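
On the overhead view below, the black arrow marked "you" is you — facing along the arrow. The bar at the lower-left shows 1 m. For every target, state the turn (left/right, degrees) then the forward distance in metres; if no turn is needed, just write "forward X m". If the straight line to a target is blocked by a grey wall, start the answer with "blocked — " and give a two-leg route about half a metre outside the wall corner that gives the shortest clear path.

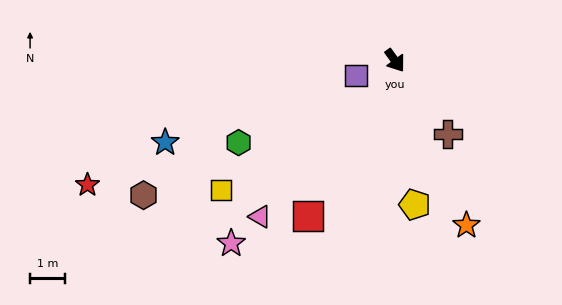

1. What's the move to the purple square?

turn right 105°, forward 1.2 m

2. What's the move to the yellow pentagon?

turn right 28°, forward 4.1 m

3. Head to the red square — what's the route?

turn right 65°, forward 5.1 m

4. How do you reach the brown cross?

forward 2.6 m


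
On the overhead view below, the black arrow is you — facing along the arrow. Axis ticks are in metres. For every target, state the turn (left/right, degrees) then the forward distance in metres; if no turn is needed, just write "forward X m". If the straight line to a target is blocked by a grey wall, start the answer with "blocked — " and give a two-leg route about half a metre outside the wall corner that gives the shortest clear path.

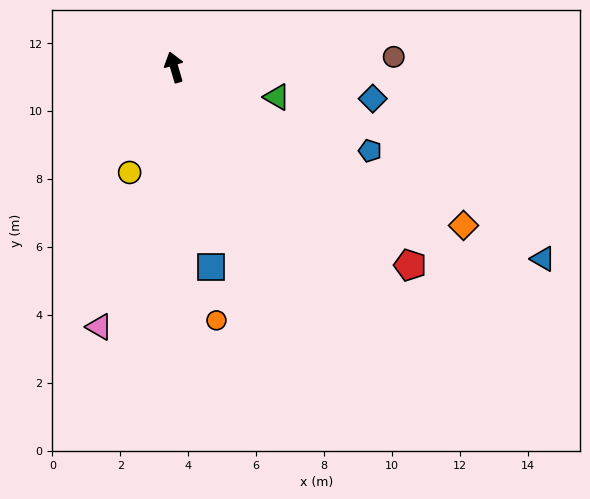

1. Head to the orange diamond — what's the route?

turn right 135°, forward 9.7 m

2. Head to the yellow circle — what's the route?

turn left 141°, forward 3.4 m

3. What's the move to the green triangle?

turn right 123°, forward 3.1 m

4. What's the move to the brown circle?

turn right 104°, forward 6.5 m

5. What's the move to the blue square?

turn left 174°, forward 6.0 m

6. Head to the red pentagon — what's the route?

turn right 146°, forward 9.1 m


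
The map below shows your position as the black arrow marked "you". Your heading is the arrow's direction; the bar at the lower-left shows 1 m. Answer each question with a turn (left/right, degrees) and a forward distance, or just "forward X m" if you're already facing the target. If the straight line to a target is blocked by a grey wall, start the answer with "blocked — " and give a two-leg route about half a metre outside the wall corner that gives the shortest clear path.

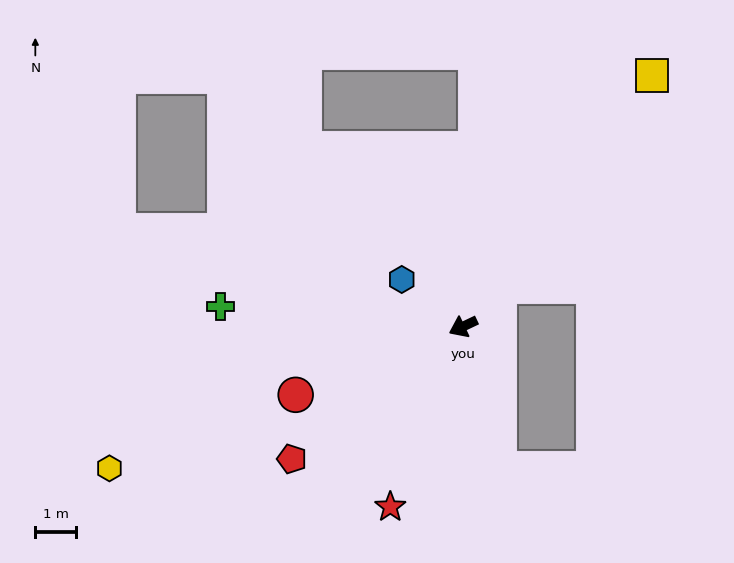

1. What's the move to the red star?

turn left 43°, forward 4.8 m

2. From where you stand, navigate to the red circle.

turn right 3°, forward 4.4 m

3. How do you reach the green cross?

turn right 30°, forward 6.0 m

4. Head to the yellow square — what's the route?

turn right 152°, forward 7.7 m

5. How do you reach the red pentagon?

turn left 12°, forward 5.3 m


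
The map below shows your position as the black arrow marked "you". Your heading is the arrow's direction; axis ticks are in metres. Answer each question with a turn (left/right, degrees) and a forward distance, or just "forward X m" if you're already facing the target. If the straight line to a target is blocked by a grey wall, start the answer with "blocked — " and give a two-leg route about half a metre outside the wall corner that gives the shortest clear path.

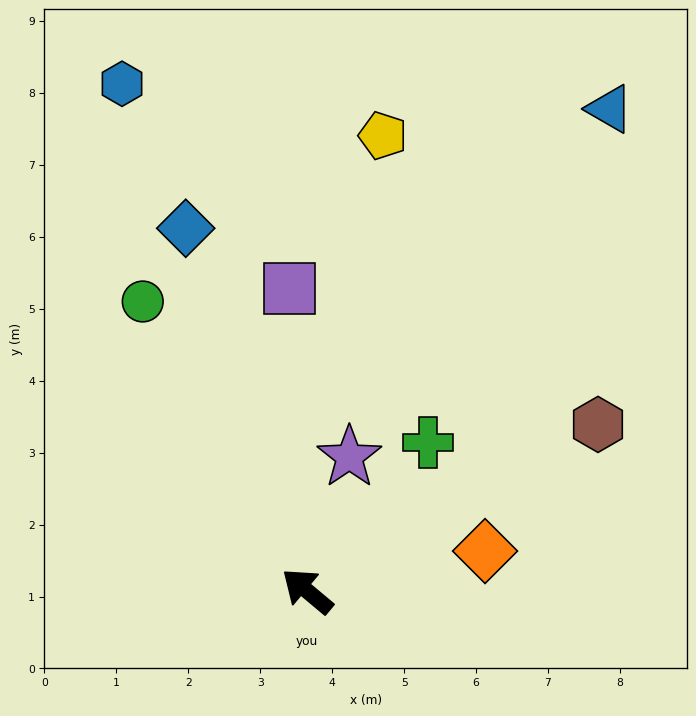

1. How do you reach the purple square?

turn right 47°, forward 4.2 m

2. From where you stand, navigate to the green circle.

turn right 21°, forward 4.6 m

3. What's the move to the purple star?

turn right 68°, forward 2.0 m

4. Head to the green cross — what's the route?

turn right 89°, forward 2.7 m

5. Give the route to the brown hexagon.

turn right 110°, forward 4.7 m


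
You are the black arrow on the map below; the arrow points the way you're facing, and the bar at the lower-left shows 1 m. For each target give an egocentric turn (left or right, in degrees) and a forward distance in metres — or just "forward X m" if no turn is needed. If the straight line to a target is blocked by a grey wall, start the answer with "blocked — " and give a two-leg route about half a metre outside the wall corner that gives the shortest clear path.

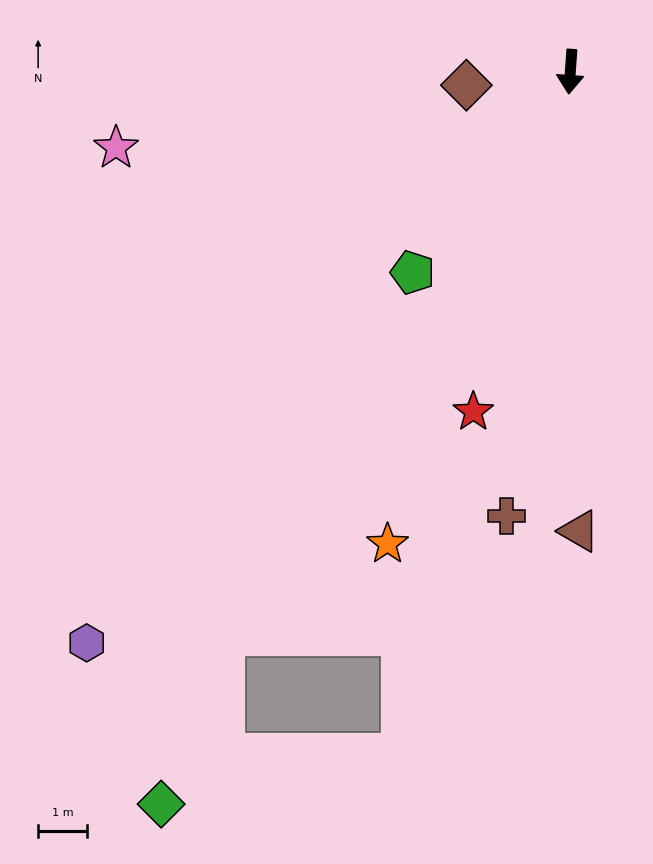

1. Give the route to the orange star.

turn right 17°, forward 10.5 m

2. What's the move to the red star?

turn right 12°, forward 7.3 m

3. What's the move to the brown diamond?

turn right 79°, forward 2.2 m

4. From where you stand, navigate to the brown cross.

turn right 4°, forward 9.3 m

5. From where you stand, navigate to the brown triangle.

turn left 5°, forward 9.5 m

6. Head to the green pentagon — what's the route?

turn right 34°, forward 5.3 m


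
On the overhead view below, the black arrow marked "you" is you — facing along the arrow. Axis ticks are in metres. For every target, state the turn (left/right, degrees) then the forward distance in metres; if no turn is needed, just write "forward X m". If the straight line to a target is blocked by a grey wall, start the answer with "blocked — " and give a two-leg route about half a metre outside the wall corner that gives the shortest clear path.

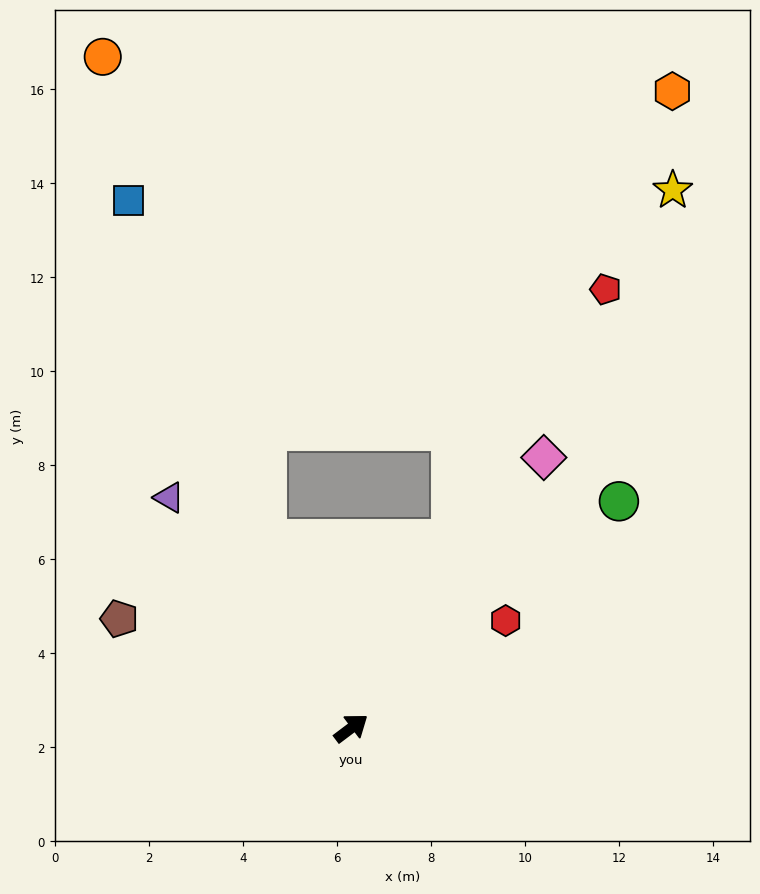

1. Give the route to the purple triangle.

turn left 91°, forward 6.2 m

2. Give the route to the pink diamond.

turn left 18°, forward 7.1 m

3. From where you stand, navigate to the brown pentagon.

turn left 118°, forward 5.5 m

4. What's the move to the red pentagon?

turn left 23°, forward 10.8 m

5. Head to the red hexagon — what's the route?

turn right 2°, forward 4.0 m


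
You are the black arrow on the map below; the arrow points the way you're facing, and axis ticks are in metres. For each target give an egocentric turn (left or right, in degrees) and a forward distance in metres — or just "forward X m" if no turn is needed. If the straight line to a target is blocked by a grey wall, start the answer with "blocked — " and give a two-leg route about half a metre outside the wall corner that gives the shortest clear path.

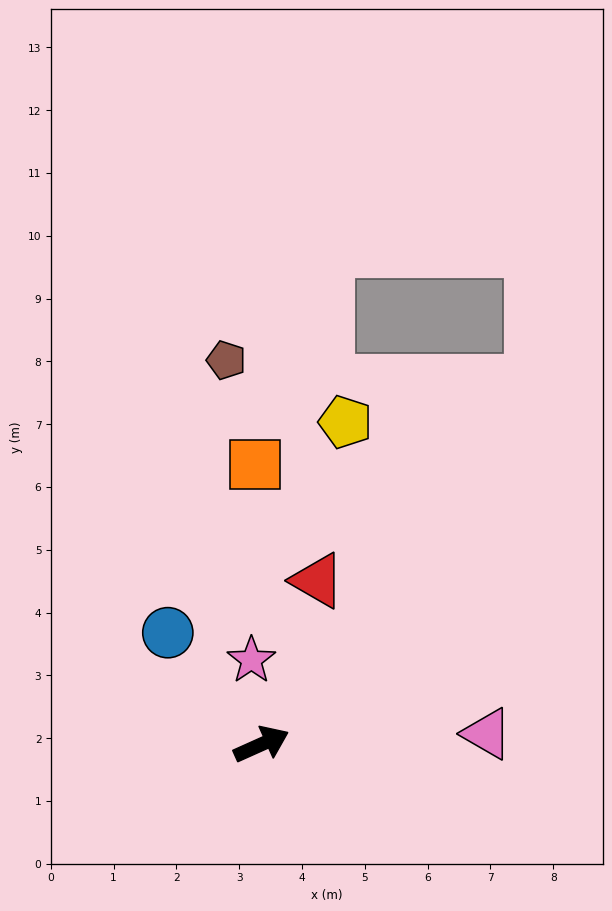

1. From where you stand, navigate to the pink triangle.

turn right 21°, forward 3.6 m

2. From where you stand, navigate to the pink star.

turn left 73°, forward 1.4 m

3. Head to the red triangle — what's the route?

turn left 47°, forward 2.8 m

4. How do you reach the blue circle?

turn left 106°, forward 2.3 m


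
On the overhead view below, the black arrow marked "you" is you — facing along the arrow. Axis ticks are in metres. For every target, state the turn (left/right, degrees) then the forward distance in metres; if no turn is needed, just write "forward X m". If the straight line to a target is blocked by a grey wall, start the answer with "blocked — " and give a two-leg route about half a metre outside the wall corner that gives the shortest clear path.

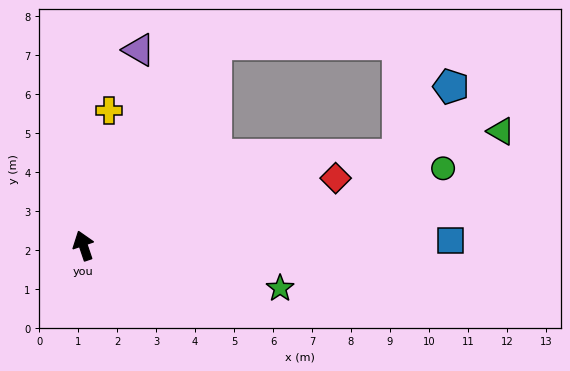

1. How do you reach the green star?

turn right 121°, forward 5.2 m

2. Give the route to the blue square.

turn right 108°, forward 9.4 m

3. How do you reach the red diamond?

turn right 94°, forward 6.7 m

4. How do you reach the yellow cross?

turn right 29°, forward 3.5 m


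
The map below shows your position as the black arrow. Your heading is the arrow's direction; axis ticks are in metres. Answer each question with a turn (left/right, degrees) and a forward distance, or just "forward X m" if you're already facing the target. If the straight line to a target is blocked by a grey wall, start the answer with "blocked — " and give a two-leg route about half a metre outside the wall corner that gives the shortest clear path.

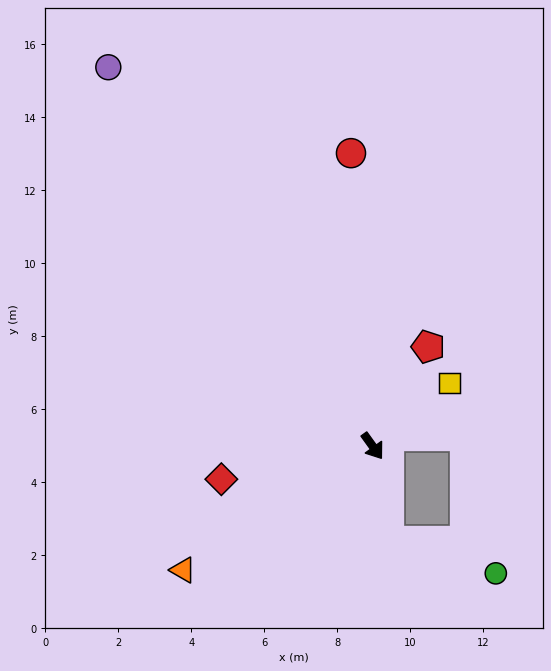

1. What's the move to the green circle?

blocked — turn right 26°, forward 2.6 m, then turn left 64°, forward 3.1 m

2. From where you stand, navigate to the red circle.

turn left 148°, forward 8.0 m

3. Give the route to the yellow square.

turn left 94°, forward 2.7 m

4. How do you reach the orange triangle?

turn right 93°, forward 6.2 m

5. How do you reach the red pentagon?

turn left 115°, forward 3.1 m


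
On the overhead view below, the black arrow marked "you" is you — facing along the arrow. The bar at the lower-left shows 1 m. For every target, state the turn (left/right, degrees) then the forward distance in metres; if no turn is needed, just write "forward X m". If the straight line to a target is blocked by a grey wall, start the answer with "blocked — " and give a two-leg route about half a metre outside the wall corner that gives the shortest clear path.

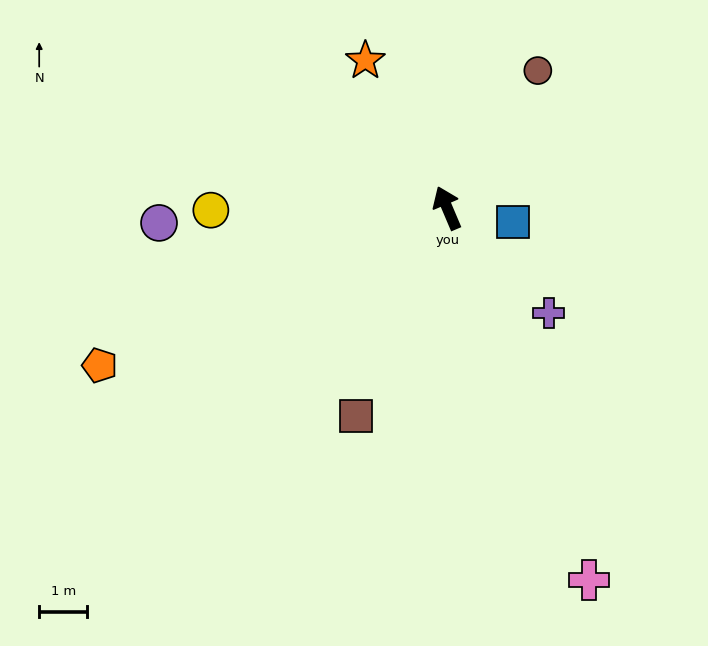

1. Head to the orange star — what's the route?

turn left 6°, forward 3.5 m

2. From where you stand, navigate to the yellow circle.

turn left 68°, forward 4.9 m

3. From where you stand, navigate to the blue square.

turn right 125°, forward 1.4 m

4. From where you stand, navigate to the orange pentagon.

turn left 91°, forward 7.9 m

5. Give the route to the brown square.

turn left 133°, forward 4.7 m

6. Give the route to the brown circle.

turn right 56°, forward 3.4 m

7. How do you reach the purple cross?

turn right 159°, forward 3.0 m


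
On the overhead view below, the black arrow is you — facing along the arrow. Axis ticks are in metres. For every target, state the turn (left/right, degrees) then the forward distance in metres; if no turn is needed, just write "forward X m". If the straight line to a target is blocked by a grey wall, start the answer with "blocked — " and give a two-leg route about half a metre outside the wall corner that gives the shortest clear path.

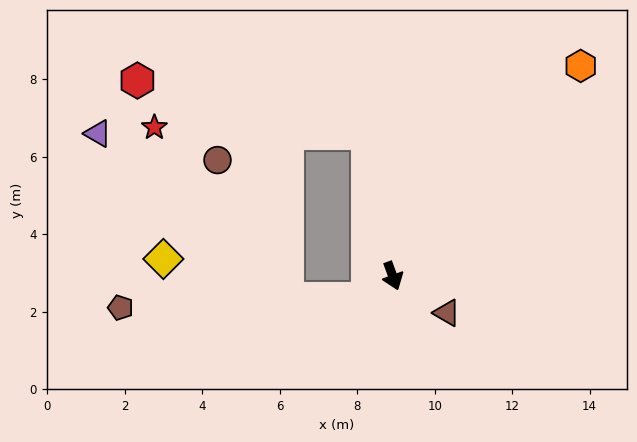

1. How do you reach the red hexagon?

blocked — turn left 170°, forward 3.7 m, then turn left 67°, forward 6.1 m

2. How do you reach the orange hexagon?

turn left 118°, forward 7.3 m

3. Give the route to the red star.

blocked — turn left 170°, forward 3.7 m, then turn left 78°, forward 5.5 m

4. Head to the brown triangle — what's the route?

turn left 36°, forward 1.7 m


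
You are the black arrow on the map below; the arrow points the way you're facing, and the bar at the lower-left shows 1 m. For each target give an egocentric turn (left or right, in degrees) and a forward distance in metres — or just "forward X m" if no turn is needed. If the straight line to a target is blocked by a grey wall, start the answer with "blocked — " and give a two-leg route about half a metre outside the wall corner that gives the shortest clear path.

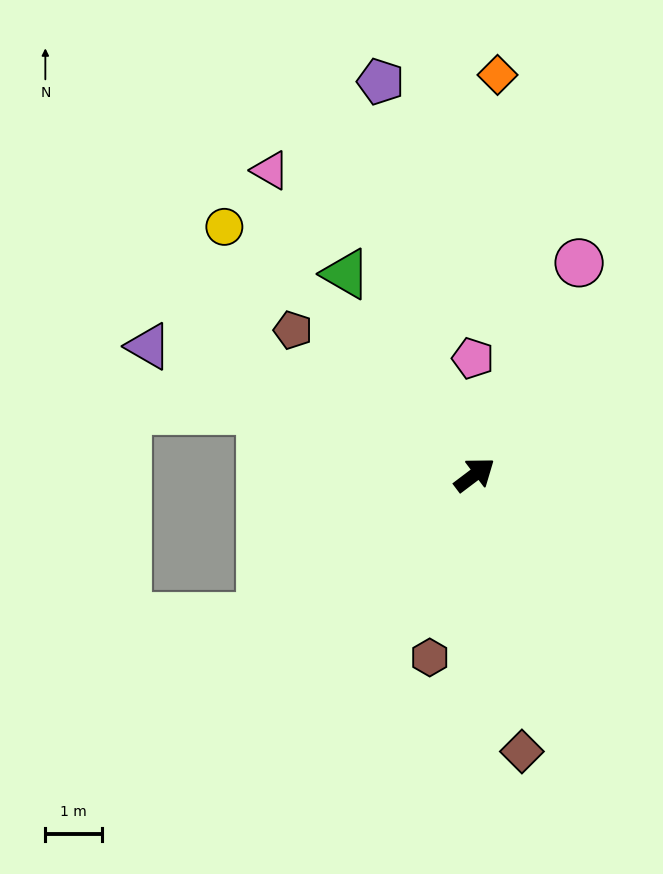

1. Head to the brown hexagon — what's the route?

turn right 141°, forward 3.3 m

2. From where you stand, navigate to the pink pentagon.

turn left 54°, forward 2.0 m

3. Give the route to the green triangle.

turn left 86°, forward 4.2 m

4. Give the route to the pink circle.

turn left 27°, forward 4.1 m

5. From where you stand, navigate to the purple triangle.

turn left 121°, forward 6.1 m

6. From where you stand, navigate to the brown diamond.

turn right 117°, forward 4.9 m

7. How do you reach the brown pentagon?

turn left 104°, forward 4.1 m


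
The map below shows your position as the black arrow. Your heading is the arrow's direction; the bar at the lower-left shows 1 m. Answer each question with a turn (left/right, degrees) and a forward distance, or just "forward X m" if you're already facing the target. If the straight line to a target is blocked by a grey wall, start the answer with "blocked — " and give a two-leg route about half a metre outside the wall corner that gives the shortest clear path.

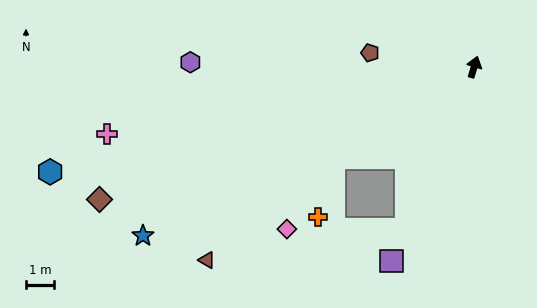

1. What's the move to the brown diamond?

turn left 126°, forward 14.3 m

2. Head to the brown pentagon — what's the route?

turn left 99°, forward 3.8 m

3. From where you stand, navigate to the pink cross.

turn left 117°, forward 13.4 m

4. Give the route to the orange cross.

blocked — turn left 140°, forward 6.0 m, then turn left 42°, forward 2.2 m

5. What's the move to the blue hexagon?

turn left 121°, forward 15.7 m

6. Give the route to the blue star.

turn left 134°, forward 13.4 m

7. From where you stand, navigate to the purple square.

turn left 174°, forward 7.6 m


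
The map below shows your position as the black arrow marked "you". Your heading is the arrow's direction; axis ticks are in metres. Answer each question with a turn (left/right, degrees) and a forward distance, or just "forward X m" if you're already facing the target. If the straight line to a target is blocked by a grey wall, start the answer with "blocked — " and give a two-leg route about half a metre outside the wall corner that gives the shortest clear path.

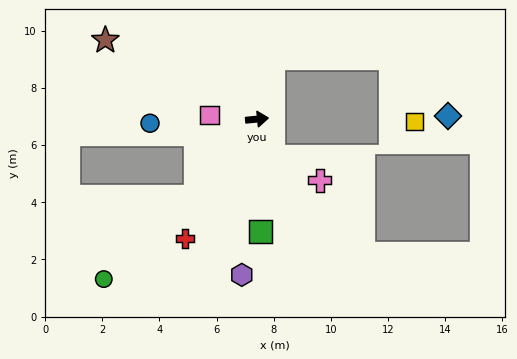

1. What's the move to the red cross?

turn right 127°, forward 4.9 m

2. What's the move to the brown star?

turn left 147°, forward 6.0 m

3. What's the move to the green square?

turn right 94°, forward 3.9 m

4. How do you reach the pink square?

turn left 170°, forward 1.7 m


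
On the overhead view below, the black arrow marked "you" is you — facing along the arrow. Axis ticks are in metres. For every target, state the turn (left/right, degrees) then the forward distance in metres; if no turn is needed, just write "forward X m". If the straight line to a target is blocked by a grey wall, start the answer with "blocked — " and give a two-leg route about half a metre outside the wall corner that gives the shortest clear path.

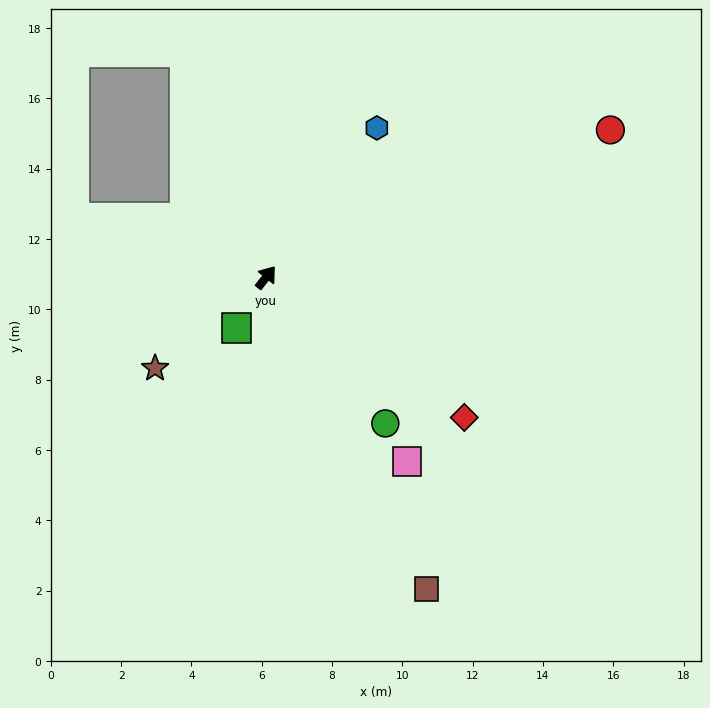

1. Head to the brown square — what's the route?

turn right 115°, forward 10.0 m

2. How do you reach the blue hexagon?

forward 5.3 m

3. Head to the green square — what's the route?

turn right 172°, forward 1.7 m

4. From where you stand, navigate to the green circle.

turn right 103°, forward 5.4 m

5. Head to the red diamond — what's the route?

turn right 87°, forward 6.9 m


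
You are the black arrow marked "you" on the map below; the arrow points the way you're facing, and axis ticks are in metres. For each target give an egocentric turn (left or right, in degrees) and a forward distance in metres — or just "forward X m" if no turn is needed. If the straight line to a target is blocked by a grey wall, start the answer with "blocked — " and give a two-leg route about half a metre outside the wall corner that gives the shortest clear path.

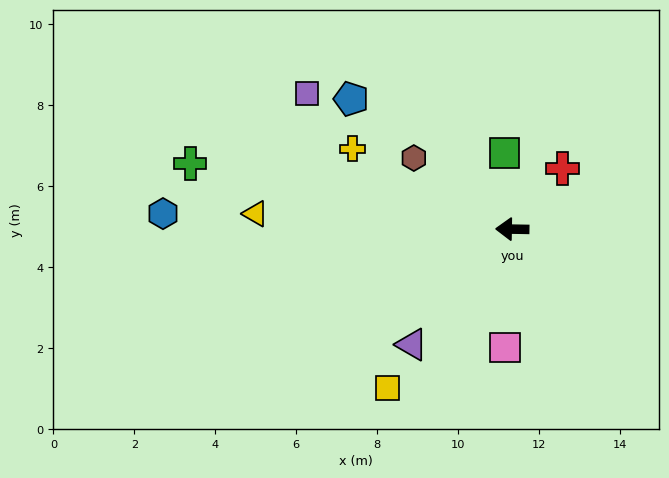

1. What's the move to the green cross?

turn right 11°, forward 8.1 m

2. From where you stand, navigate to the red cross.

turn right 129°, forward 1.9 m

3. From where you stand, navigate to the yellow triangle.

turn right 2°, forward 6.4 m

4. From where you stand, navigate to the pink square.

turn left 87°, forward 2.9 m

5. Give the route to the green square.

turn right 83°, forward 1.9 m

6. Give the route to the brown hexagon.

turn right 35°, forward 3.0 m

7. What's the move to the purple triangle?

turn left 50°, forward 3.8 m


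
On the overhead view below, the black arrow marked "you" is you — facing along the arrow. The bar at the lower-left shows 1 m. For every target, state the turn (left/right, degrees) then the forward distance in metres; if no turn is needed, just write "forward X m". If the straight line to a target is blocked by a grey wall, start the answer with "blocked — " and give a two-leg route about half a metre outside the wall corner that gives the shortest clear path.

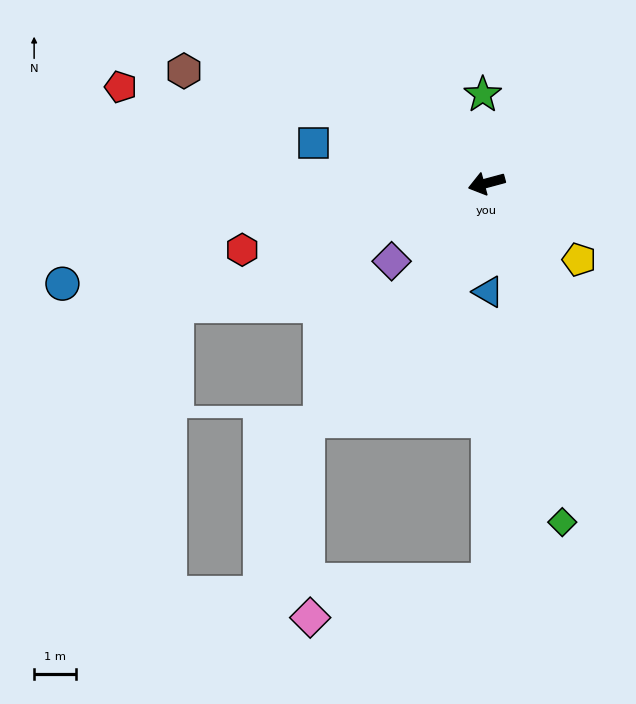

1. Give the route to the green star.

turn right 103°, forward 2.1 m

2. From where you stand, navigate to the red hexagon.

forward 6.1 m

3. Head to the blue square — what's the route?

turn right 28°, forward 4.3 m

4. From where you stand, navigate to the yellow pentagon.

turn left 125°, forward 2.9 m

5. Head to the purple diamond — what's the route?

turn left 24°, forward 3.0 m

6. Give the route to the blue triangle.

turn left 76°, forward 2.6 m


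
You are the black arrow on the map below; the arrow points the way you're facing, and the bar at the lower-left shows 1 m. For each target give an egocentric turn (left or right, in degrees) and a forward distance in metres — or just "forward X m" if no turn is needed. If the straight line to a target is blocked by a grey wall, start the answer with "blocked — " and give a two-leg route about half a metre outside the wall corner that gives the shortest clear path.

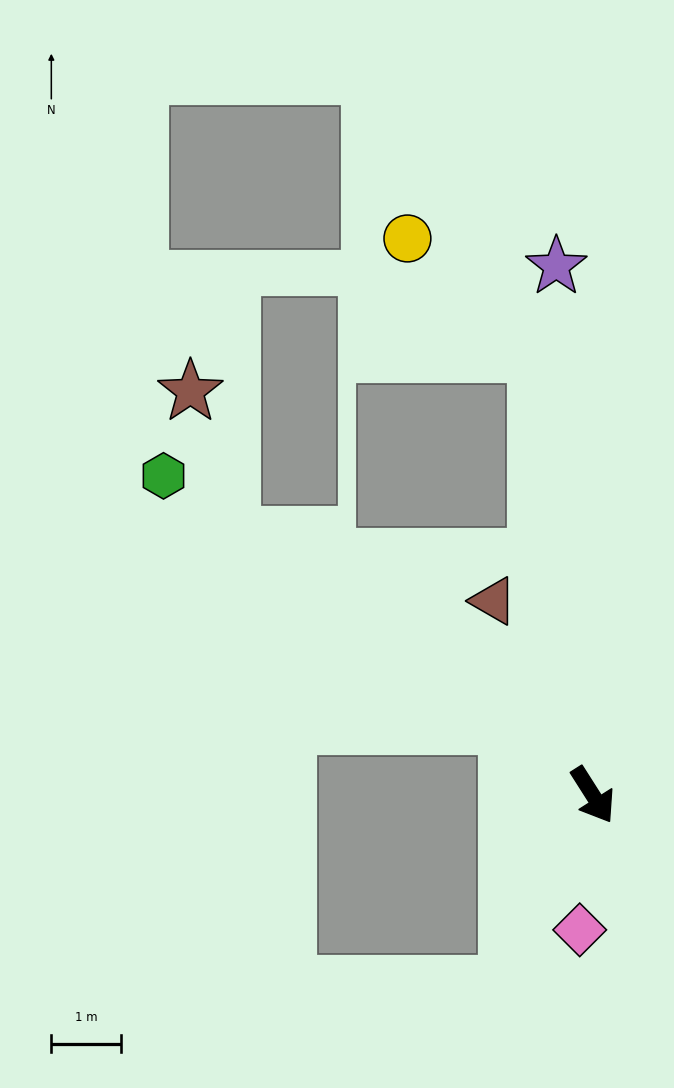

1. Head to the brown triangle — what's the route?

turn left 175°, forward 3.1 m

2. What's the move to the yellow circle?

blocked — turn left 155°, forward 6.4 m, then turn left 41°, forward 2.5 m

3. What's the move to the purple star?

turn left 152°, forward 7.6 m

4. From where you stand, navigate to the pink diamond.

turn right 38°, forward 1.9 m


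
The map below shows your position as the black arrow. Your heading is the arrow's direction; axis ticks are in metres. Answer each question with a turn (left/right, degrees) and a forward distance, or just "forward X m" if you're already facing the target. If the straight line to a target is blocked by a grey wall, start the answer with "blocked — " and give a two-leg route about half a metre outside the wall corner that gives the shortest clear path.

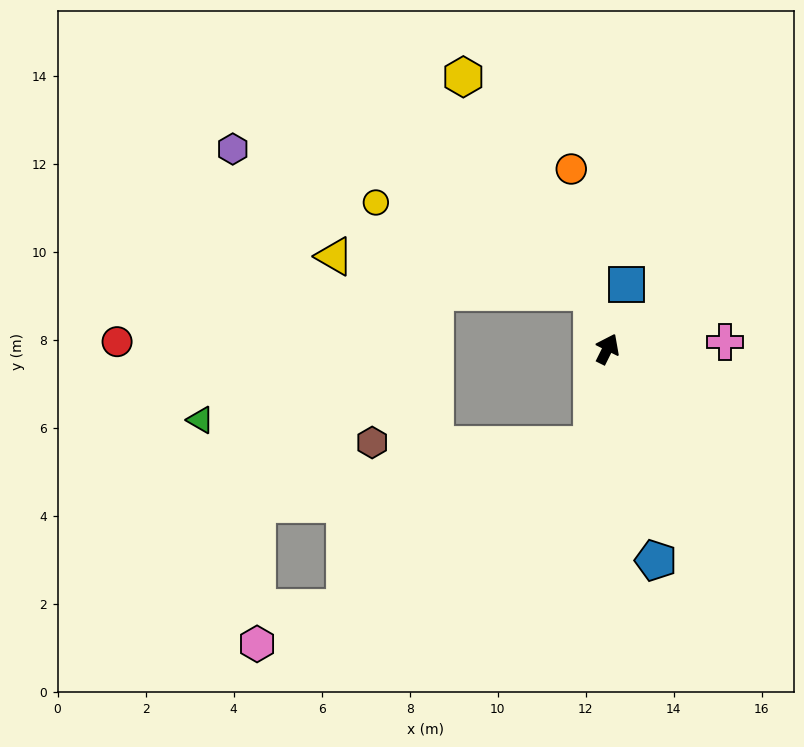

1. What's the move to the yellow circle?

blocked — turn left 42°, forward 1.3 m, then turn left 52°, forward 5.3 m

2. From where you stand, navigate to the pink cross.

turn right 60°, forward 2.7 m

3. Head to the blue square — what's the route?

turn left 10°, forward 1.5 m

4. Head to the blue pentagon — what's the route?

turn right 141°, forward 4.9 m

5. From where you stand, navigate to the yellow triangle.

blocked — turn left 42°, forward 1.3 m, then turn left 67°, forward 5.9 m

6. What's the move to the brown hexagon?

blocked — turn right 163°, forward 2.2 m, then turn right 81°, forward 5.0 m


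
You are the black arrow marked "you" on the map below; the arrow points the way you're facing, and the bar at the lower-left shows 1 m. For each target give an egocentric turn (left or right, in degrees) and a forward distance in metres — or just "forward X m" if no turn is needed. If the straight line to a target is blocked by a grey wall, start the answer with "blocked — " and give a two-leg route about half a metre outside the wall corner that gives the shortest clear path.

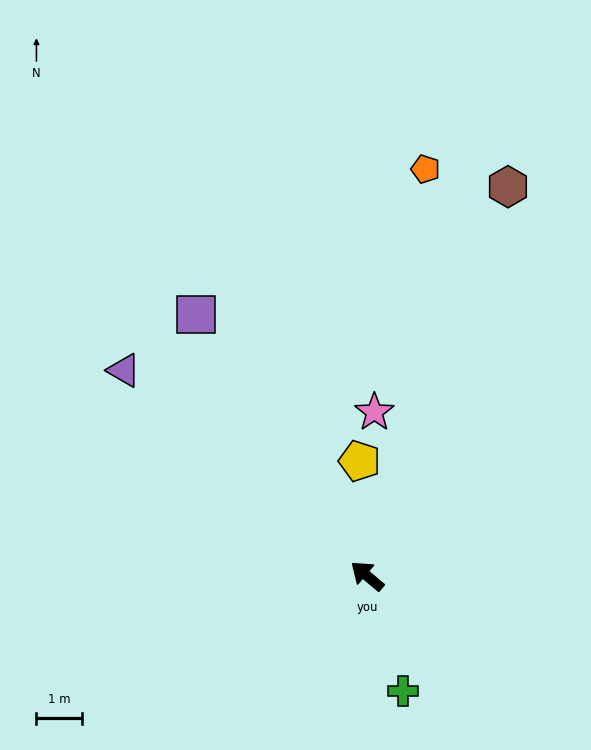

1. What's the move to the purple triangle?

forward 7.0 m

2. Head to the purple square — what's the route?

turn right 17°, forward 6.9 m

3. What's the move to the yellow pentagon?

turn right 46°, forward 2.5 m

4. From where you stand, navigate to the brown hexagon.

turn right 70°, forward 9.1 m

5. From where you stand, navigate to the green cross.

turn left 147°, forward 2.7 m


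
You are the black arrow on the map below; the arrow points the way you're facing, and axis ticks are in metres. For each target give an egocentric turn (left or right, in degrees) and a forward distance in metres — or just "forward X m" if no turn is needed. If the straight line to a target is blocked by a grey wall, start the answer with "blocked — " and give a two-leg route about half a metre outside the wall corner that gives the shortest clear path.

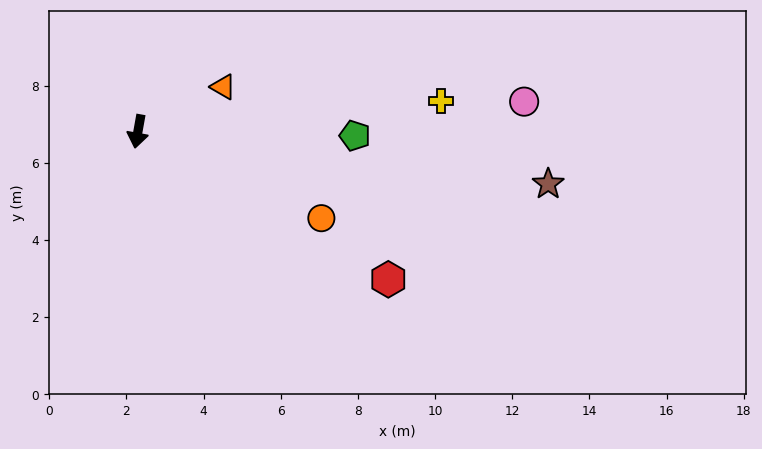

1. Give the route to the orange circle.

turn left 75°, forward 5.3 m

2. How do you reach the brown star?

turn left 93°, forward 10.7 m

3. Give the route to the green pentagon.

turn left 99°, forward 5.6 m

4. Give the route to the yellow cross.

turn left 106°, forward 7.9 m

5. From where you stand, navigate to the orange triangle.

turn left 128°, forward 2.5 m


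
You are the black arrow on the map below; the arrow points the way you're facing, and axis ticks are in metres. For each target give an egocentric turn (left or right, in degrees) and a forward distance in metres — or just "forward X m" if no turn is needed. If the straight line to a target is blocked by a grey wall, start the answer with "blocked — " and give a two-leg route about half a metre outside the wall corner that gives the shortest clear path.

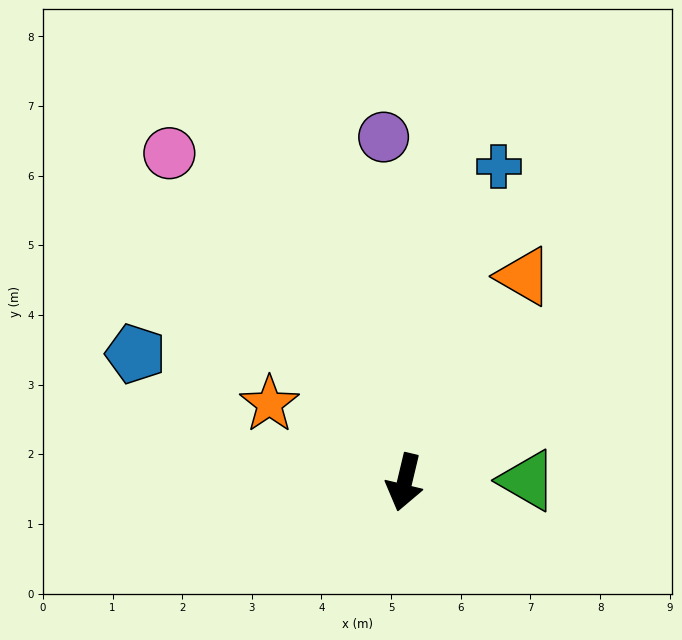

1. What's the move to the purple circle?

turn right 163°, forward 5.0 m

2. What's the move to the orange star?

turn right 107°, forward 2.2 m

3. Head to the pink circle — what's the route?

turn right 131°, forward 5.8 m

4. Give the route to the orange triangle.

turn left 163°, forward 3.4 m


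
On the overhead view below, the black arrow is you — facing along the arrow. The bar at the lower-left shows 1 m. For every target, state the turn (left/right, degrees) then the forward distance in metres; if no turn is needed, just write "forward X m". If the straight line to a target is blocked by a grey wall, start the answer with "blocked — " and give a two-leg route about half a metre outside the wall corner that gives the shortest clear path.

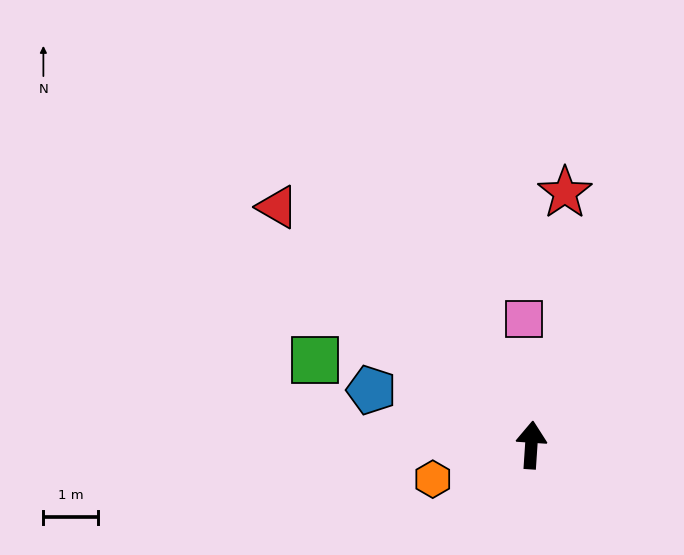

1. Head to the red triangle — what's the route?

turn left 51°, forward 6.4 m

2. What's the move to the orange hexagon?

turn left 113°, forward 1.9 m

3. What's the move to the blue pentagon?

turn left 75°, forward 3.1 m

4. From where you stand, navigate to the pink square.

turn left 7°, forward 2.3 m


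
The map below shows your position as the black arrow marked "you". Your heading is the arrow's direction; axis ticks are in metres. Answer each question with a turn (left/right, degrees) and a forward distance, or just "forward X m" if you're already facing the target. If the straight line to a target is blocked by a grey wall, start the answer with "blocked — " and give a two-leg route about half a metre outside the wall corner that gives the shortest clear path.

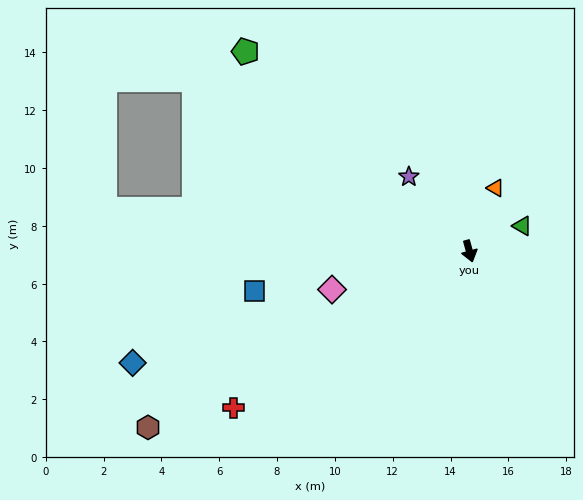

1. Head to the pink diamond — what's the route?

turn right 90°, forward 4.9 m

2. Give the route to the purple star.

turn right 156°, forward 3.3 m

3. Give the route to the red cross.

turn right 72°, forward 9.8 m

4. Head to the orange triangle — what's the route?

turn left 142°, forward 2.4 m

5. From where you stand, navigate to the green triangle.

turn left 100°, forward 2.0 m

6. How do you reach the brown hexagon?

turn right 77°, forward 12.7 m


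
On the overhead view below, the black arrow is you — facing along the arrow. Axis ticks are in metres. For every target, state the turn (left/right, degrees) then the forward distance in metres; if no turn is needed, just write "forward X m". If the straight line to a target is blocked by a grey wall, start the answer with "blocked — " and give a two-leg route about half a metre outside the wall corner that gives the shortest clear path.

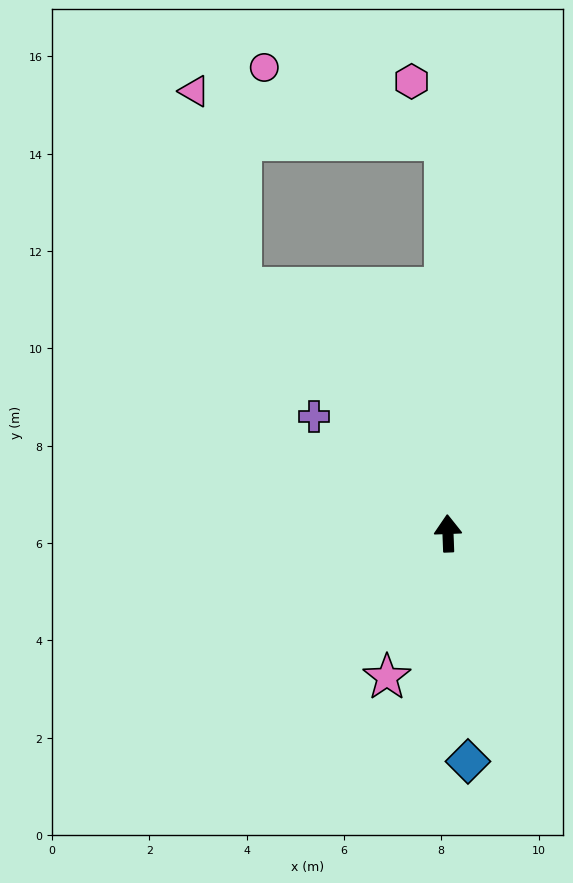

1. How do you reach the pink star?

turn left 155°, forward 3.2 m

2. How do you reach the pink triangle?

blocked — turn left 38°, forward 6.6 m, then turn right 27°, forward 4.2 m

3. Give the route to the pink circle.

blocked — forward 8.1 m, then turn left 66°, forward 4.0 m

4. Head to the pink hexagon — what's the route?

blocked — forward 8.1 m, then turn left 28°, forward 1.4 m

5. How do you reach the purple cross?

turn left 47°, forward 3.7 m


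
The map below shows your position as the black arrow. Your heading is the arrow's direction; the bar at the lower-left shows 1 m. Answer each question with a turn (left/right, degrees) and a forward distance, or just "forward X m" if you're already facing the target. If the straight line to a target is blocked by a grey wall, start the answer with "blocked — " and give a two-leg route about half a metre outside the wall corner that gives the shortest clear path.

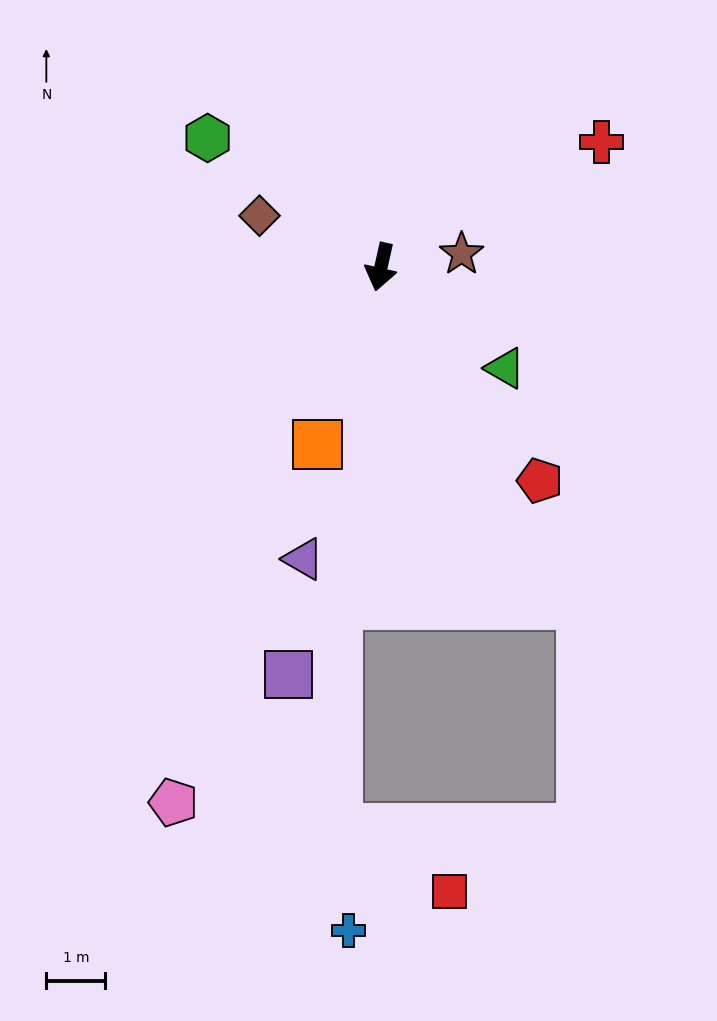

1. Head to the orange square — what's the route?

turn right 7°, forward 3.2 m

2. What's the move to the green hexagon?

turn right 114°, forward 3.7 m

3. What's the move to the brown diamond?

turn right 100°, forward 2.2 m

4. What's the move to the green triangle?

turn left 63°, forward 2.7 m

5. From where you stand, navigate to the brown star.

turn left 112°, forward 1.4 m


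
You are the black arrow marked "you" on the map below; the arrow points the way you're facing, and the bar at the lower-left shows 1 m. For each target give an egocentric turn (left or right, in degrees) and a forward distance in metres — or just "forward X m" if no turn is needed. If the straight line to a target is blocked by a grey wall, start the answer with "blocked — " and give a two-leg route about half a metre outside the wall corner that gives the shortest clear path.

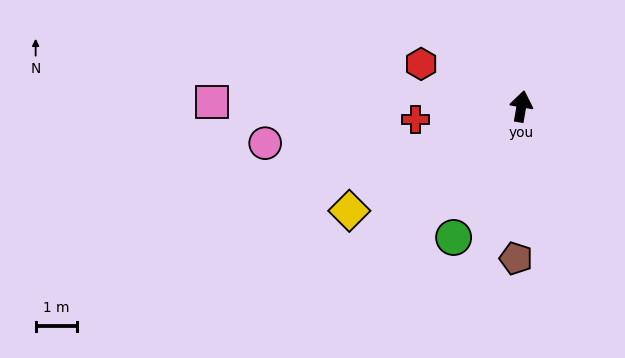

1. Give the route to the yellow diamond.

turn left 131°, forward 4.9 m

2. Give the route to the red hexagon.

turn left 77°, forward 2.6 m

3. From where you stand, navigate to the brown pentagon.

turn right 172°, forward 3.7 m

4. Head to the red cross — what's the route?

turn left 107°, forward 2.6 m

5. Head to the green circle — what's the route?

turn left 162°, forward 3.6 m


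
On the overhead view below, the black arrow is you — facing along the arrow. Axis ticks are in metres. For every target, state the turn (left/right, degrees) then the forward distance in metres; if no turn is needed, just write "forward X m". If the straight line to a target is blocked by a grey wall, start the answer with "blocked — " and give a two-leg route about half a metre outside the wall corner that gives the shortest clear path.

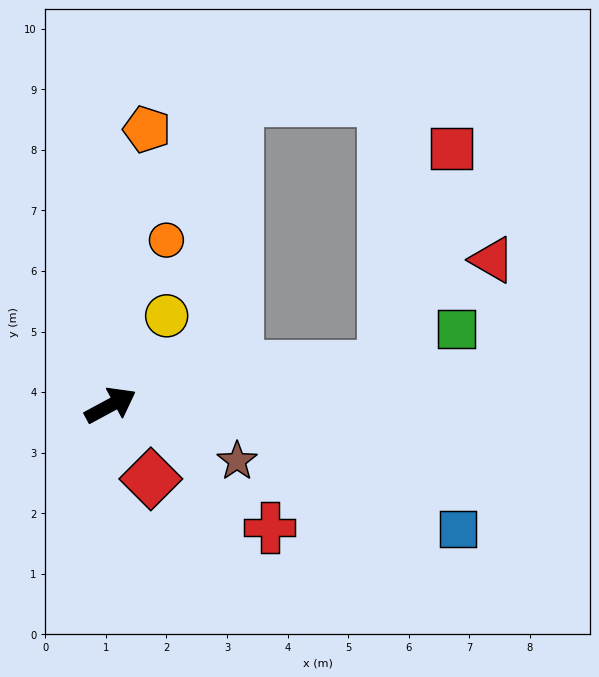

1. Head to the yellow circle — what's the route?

turn left 30°, forward 1.7 m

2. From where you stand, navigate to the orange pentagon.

turn left 54°, forward 4.6 m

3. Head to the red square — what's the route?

blocked — turn right 20°, forward 4.6 m, then turn left 64°, forward 3.8 m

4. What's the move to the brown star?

turn right 52°, forward 2.3 m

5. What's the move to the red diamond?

turn right 90°, forward 1.4 m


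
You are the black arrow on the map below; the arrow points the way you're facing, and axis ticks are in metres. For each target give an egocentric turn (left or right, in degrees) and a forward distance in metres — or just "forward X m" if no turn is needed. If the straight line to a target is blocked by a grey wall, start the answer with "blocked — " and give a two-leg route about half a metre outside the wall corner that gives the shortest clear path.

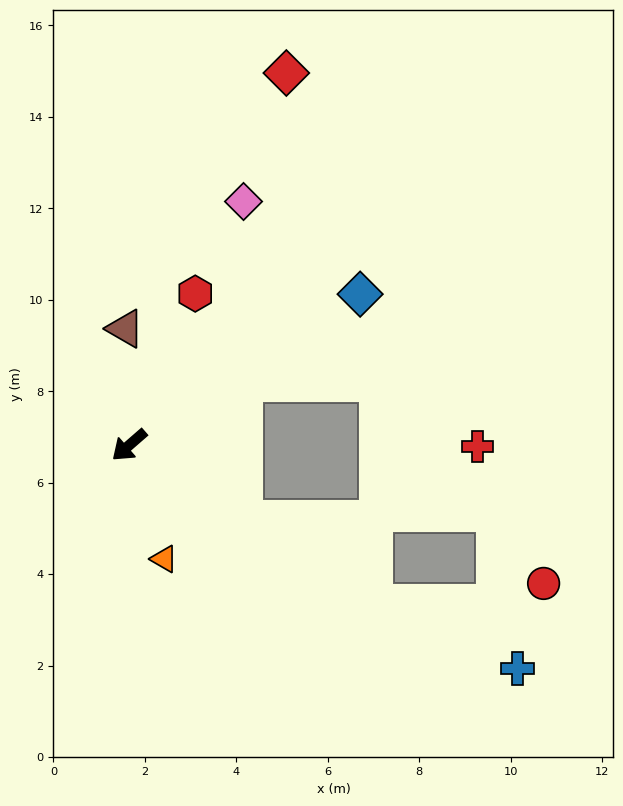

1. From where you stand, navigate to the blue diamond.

turn left 172°, forward 6.0 m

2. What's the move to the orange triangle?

turn left 66°, forward 2.6 m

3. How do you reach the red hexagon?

turn right 155°, forward 3.6 m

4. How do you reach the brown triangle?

turn right 129°, forward 2.6 m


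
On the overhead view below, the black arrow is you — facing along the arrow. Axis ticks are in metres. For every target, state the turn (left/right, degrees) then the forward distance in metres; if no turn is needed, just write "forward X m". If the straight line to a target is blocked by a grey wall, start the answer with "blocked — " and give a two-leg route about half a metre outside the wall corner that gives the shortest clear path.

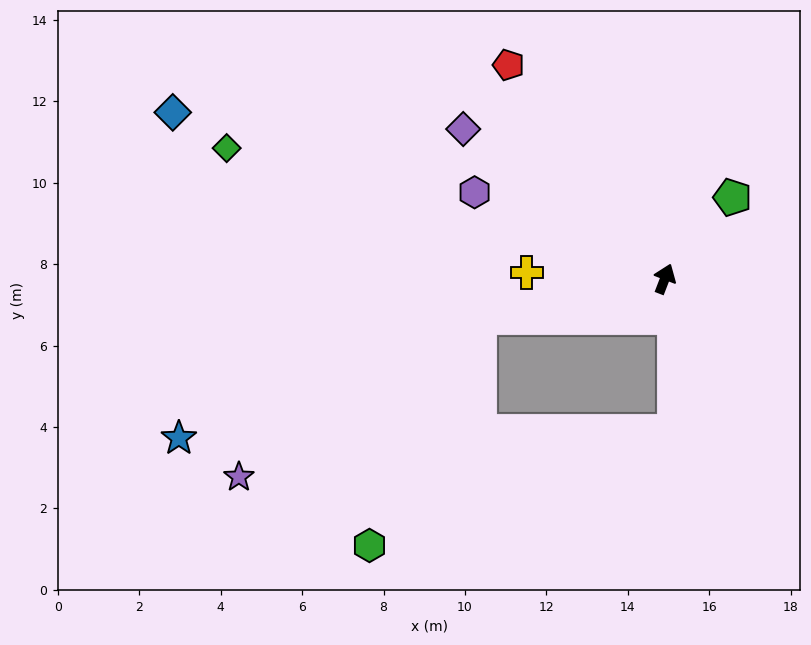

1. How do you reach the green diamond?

turn left 94°, forward 11.2 m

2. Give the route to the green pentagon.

turn right 19°, forward 2.6 m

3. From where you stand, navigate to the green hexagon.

blocked — turn left 123°, forward 4.6 m, then turn left 52°, forward 6.2 m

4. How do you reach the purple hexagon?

turn left 87°, forward 5.1 m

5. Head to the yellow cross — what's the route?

turn left 108°, forward 3.4 m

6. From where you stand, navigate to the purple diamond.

turn left 74°, forward 6.2 m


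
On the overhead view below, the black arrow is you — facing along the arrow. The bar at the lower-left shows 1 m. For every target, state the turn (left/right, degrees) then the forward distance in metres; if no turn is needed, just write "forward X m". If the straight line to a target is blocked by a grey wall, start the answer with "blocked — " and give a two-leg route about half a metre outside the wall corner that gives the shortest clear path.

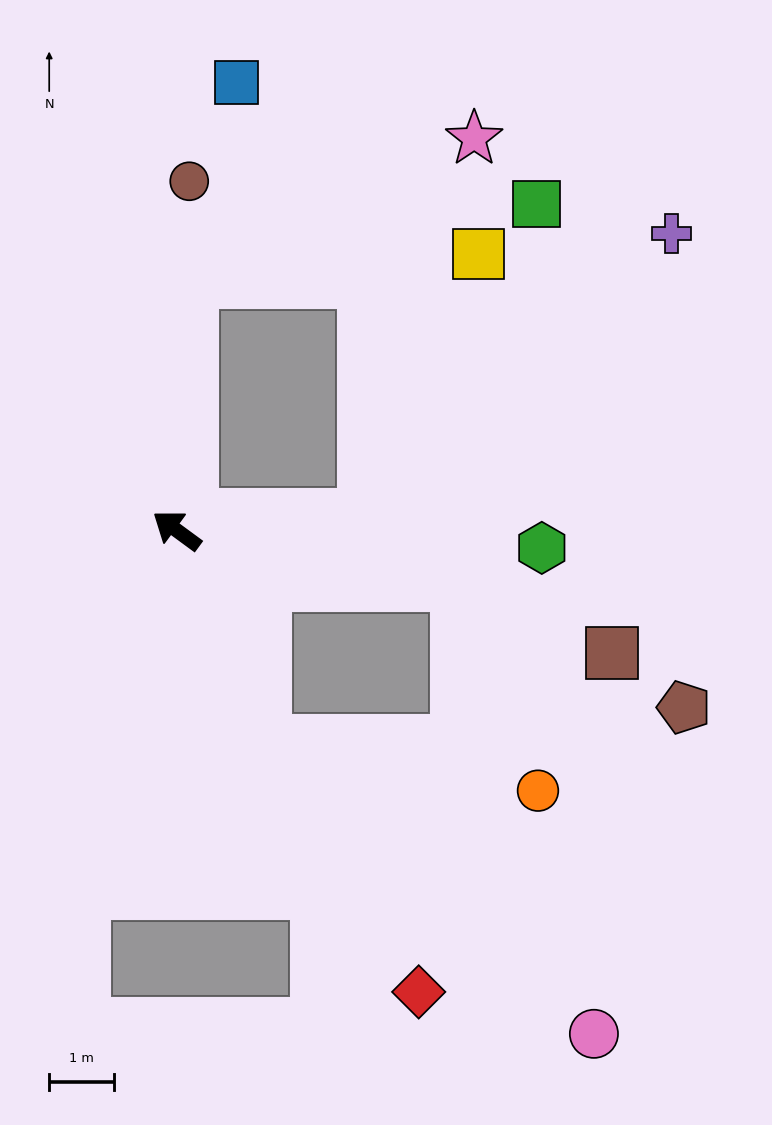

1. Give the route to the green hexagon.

turn right 146°, forward 5.6 m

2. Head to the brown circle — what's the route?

turn right 56°, forward 5.4 m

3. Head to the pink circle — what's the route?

blocked — turn left 149°, forward 3.5 m, then turn left 26°, forward 6.8 m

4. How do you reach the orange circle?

blocked — turn left 149°, forward 3.5 m, then turn left 57°, forward 4.3 m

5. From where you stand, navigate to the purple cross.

blocked — turn right 139°, forward 2.9 m, then turn left 38°, forward 6.4 m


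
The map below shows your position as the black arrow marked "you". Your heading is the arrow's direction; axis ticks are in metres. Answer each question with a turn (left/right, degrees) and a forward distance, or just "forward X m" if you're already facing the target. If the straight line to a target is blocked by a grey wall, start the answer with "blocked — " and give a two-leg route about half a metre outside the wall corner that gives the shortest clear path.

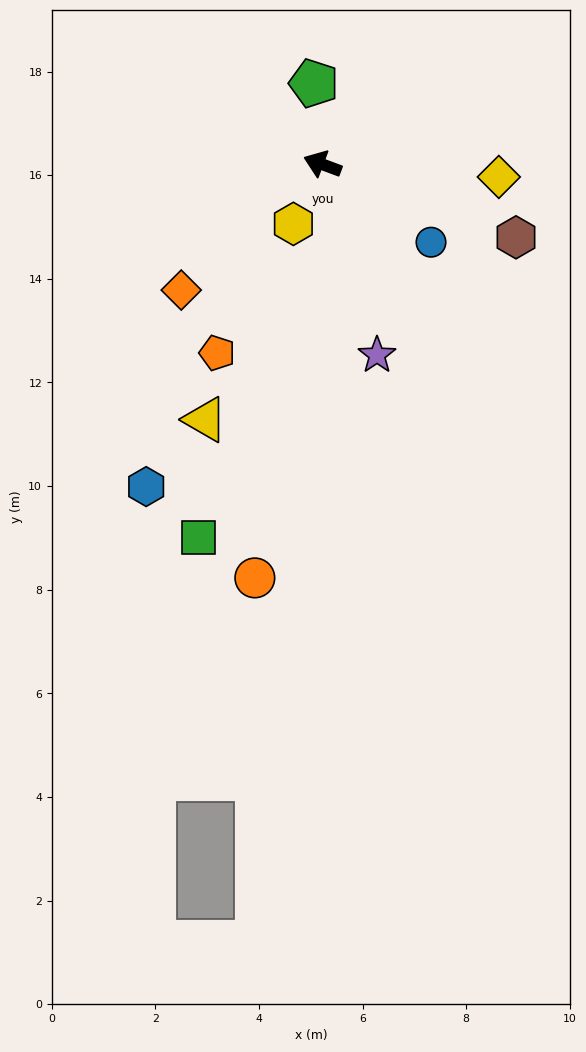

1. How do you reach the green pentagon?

turn right 63°, forward 1.6 m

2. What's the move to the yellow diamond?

turn right 164°, forward 3.4 m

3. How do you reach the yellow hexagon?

turn left 84°, forward 1.3 m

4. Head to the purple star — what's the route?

turn left 126°, forward 3.8 m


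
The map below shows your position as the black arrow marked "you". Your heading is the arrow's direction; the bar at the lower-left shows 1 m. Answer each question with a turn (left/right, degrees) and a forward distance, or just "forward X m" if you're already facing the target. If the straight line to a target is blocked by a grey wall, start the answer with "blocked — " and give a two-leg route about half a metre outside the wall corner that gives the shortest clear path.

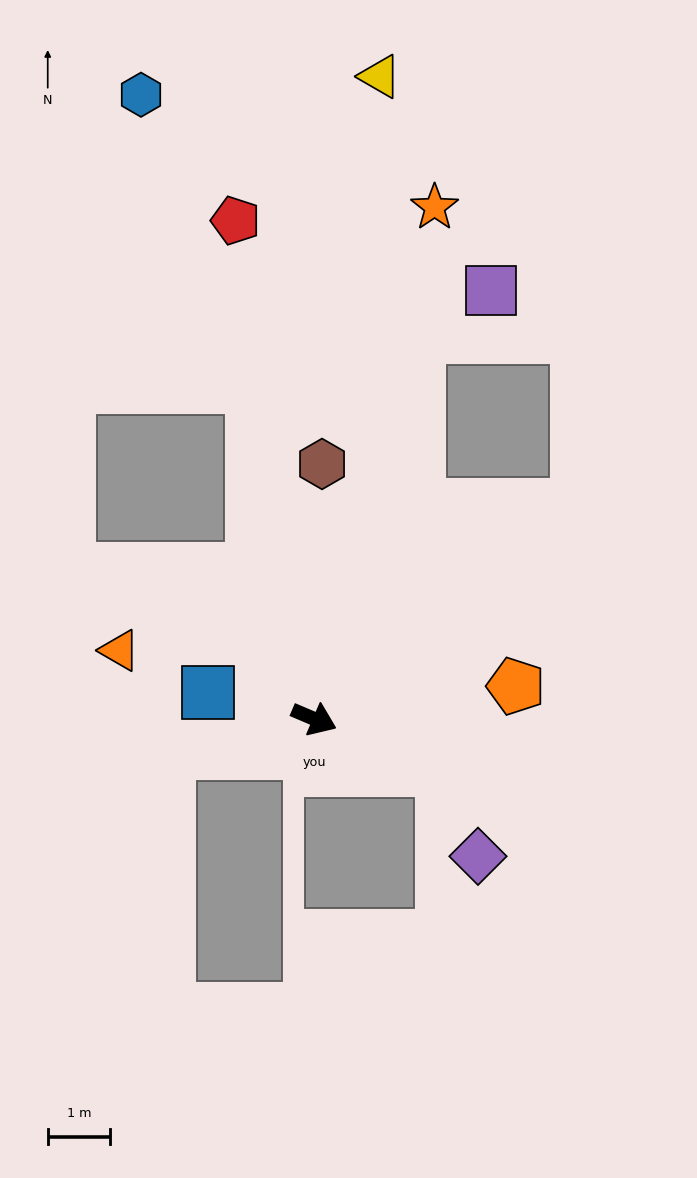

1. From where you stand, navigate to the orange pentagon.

turn left 32°, forward 3.3 m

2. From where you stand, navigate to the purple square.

blocked — turn left 98°, forward 6.3 m, then turn right 42°, forward 1.4 m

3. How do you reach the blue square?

turn right 171°, forward 1.7 m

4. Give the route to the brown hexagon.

turn left 111°, forward 4.1 m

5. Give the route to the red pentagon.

turn left 122°, forward 8.1 m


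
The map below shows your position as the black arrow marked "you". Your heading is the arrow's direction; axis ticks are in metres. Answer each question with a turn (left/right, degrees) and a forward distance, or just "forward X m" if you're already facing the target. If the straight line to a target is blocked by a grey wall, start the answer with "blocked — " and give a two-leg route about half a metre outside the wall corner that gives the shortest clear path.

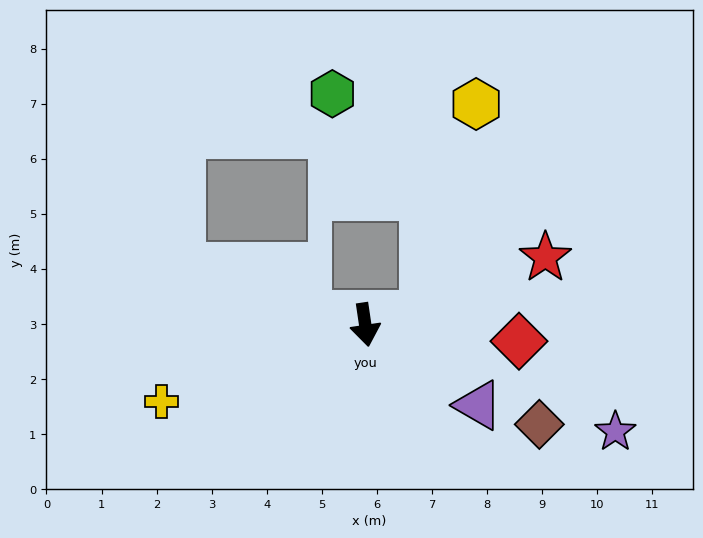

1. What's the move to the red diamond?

turn left 75°, forward 2.8 m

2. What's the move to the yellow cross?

turn right 78°, forward 4.0 m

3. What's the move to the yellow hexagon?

blocked — turn left 92°, forward 1.1 m, then turn left 65°, forward 3.9 m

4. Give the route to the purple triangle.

turn left 46°, forward 2.5 m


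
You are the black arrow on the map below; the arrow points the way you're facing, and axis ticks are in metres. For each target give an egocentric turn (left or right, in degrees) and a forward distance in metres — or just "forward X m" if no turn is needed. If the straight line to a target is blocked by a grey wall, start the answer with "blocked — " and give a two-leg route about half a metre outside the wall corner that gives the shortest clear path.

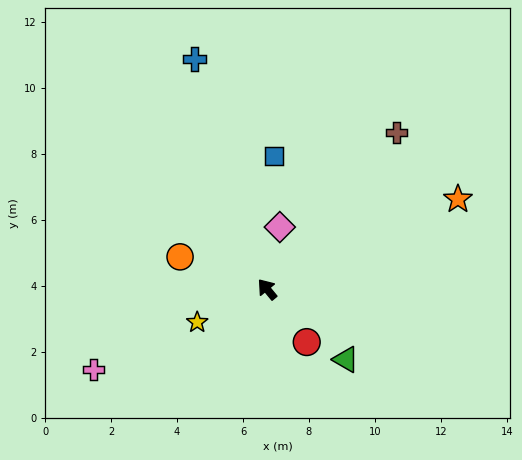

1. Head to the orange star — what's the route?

turn right 104°, forward 6.4 m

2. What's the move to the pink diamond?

turn right 51°, forward 1.9 m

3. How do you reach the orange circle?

turn left 30°, forward 2.8 m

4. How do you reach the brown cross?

turn right 79°, forward 6.2 m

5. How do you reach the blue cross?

turn right 22°, forward 7.3 m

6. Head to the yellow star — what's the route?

turn left 76°, forward 2.3 m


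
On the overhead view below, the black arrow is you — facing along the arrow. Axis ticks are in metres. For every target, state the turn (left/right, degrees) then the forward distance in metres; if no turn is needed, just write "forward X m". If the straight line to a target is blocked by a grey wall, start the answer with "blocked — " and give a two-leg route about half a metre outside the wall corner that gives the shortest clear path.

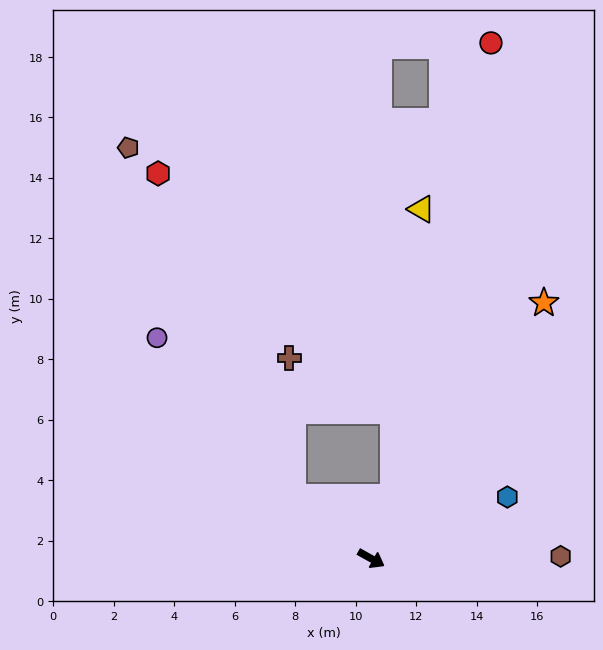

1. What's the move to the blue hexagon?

turn left 53°, forward 4.9 m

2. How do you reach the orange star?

turn left 85°, forward 10.2 m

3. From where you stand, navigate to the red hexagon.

blocked — turn left 170°, forward 3.3 m, then turn right 28°, forward 11.6 m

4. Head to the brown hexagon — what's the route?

turn left 30°, forward 6.3 m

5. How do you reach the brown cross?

blocked — turn left 170°, forward 3.3 m, then turn right 49°, forward 4.6 m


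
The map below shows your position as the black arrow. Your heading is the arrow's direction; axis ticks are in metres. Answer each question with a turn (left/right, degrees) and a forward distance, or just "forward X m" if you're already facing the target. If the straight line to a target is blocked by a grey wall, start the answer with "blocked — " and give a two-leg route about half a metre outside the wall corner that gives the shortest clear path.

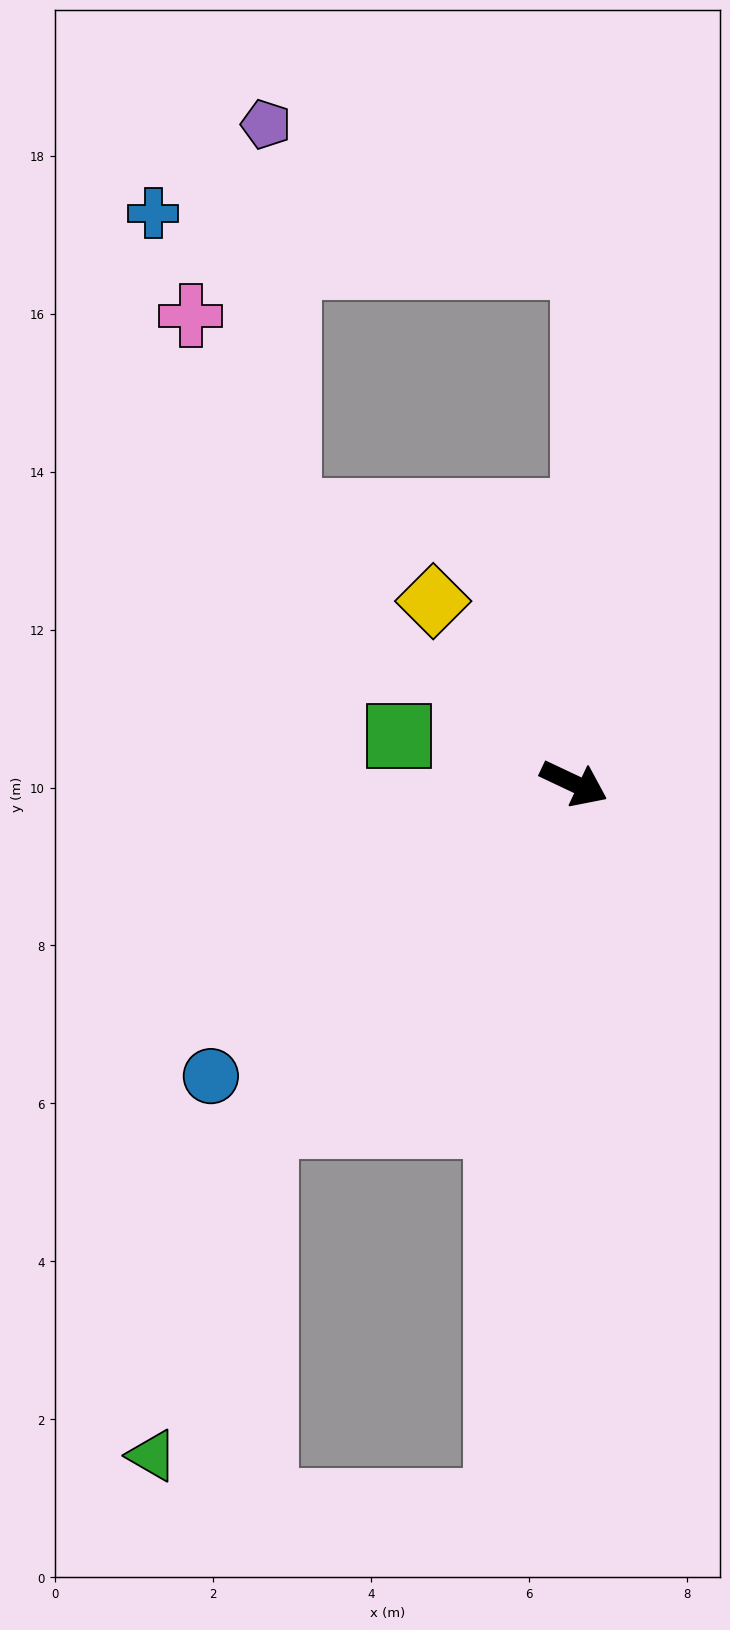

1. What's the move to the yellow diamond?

turn left 153°, forward 2.9 m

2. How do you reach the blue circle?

turn right 116°, forward 5.9 m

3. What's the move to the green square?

turn right 170°, forward 2.3 m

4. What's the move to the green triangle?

blocked — turn right 107°, forward 5.8 m, then turn left 24°, forward 4.4 m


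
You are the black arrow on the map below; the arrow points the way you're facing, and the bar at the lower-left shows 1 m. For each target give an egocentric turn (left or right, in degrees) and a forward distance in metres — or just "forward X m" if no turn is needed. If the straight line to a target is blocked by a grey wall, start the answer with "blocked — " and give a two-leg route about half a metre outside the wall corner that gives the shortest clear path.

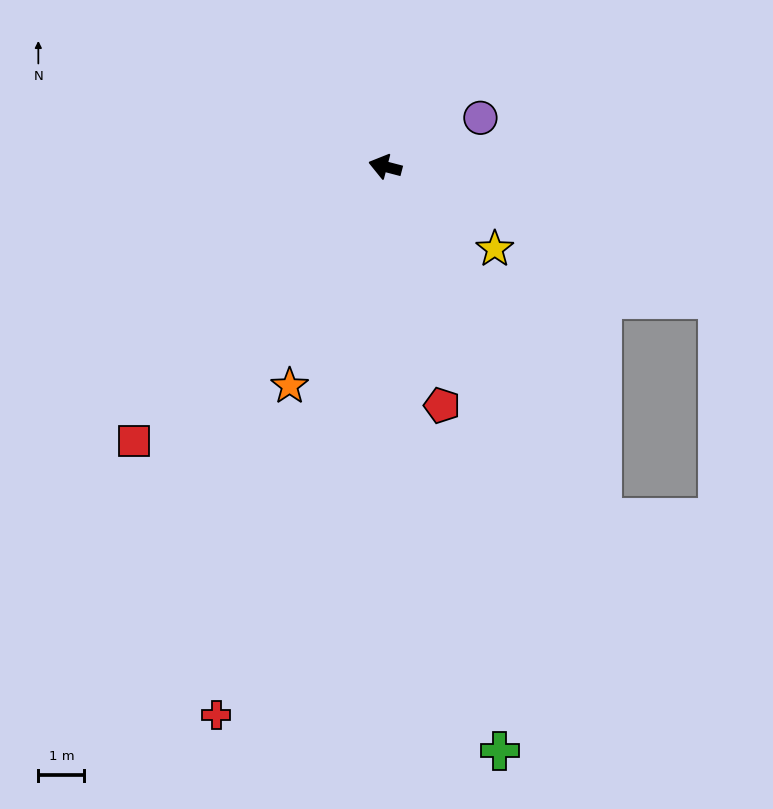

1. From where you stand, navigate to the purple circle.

turn right 138°, forward 2.3 m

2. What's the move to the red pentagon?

turn left 118°, forward 5.3 m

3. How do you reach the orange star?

turn left 81°, forward 5.2 m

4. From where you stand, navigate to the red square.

turn left 62°, forward 8.1 m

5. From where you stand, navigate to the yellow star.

turn left 158°, forward 3.0 m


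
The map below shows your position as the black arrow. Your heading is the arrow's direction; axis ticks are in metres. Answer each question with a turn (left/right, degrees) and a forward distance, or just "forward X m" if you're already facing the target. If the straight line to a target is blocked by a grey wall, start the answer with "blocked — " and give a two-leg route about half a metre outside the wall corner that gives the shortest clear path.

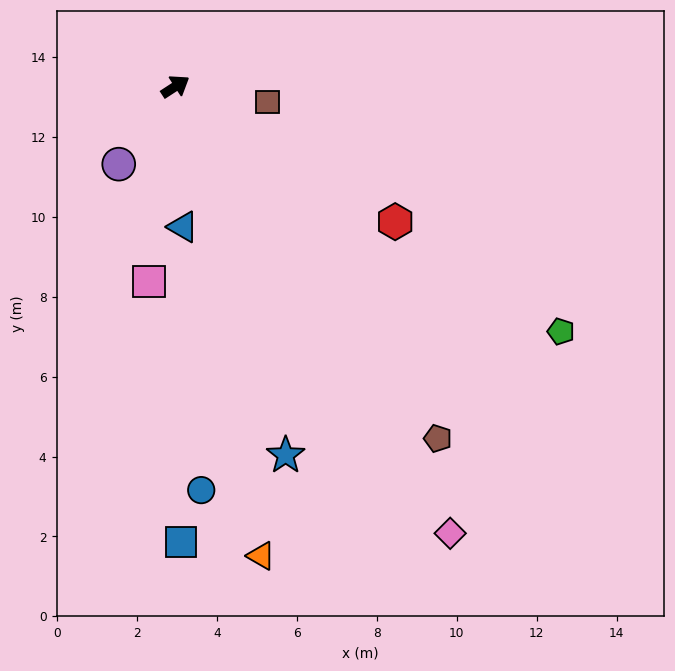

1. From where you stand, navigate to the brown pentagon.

turn right 86°, forward 11.0 m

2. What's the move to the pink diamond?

turn right 91°, forward 13.1 m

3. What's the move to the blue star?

turn right 106°, forward 9.6 m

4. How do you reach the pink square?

turn right 131°, forward 4.9 m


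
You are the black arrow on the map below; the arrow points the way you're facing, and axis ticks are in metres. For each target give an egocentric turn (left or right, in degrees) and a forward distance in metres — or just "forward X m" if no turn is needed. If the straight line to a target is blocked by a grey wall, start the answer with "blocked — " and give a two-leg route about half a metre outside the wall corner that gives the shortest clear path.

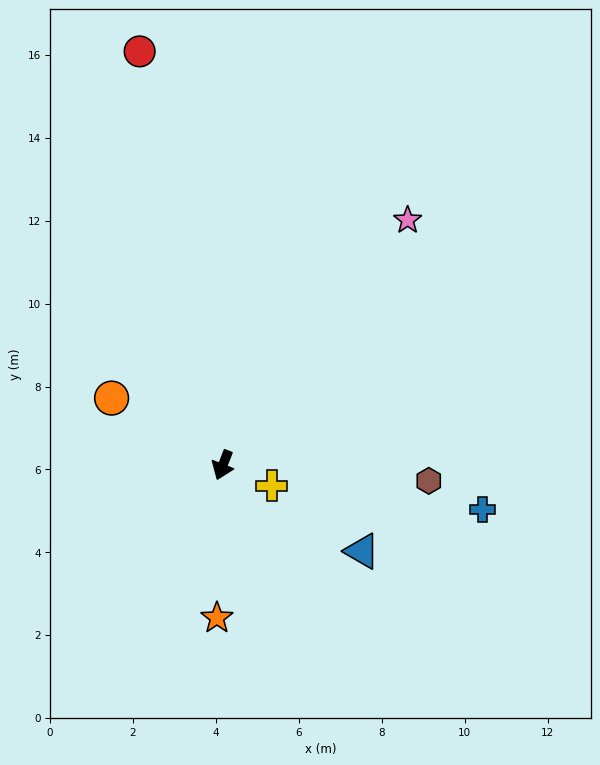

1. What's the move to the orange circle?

turn right 100°, forward 3.1 m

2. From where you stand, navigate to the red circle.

turn right 147°, forward 10.2 m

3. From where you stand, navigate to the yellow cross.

turn left 89°, forward 1.3 m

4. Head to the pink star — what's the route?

turn left 164°, forward 7.4 m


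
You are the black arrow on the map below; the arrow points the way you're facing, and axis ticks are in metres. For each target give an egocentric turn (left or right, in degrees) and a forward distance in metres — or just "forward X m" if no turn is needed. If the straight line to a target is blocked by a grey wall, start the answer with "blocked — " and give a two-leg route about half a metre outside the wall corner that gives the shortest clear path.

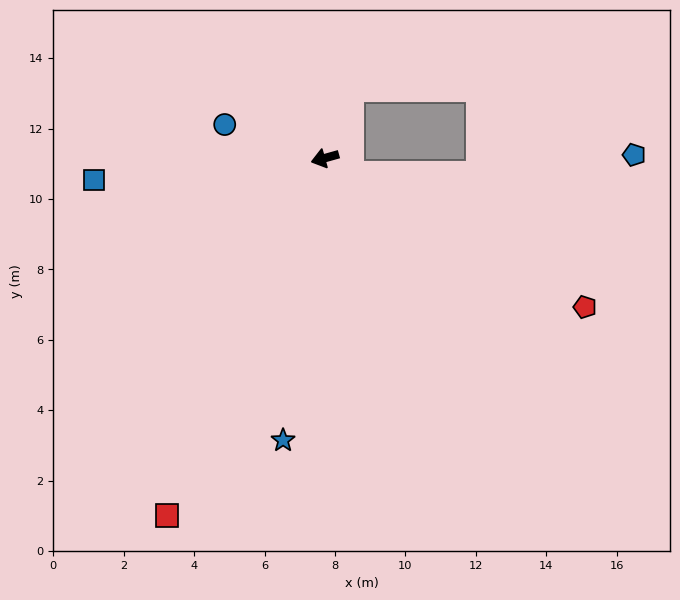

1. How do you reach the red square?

turn left 51°, forward 11.1 m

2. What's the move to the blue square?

turn right 10°, forward 6.6 m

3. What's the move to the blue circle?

turn right 34°, forward 3.0 m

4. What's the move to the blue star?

turn left 66°, forward 8.1 m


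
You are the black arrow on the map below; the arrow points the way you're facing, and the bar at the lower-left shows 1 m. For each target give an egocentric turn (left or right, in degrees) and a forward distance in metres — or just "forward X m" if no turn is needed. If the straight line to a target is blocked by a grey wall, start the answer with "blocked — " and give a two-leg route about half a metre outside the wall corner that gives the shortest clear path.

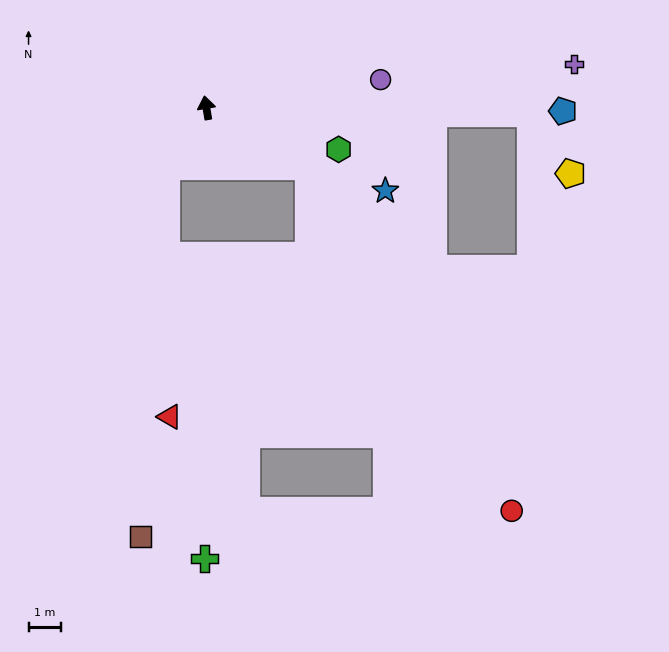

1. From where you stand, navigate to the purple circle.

turn right 90°, forward 5.4 m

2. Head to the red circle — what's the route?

blocked — turn right 129°, forward 3.6 m, then turn right 30°, forward 12.2 m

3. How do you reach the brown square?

blocked — turn left 136°, forward 2.2 m, then turn left 31°, forward 11.4 m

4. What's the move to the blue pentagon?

turn right 100°, forward 10.9 m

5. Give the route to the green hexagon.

turn right 117°, forward 4.2 m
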